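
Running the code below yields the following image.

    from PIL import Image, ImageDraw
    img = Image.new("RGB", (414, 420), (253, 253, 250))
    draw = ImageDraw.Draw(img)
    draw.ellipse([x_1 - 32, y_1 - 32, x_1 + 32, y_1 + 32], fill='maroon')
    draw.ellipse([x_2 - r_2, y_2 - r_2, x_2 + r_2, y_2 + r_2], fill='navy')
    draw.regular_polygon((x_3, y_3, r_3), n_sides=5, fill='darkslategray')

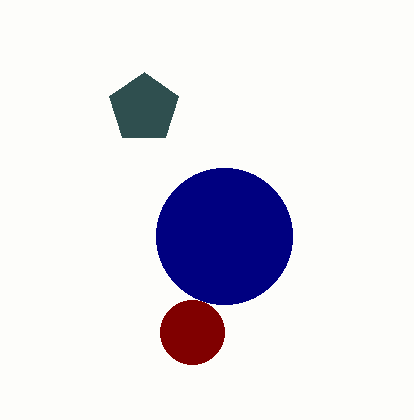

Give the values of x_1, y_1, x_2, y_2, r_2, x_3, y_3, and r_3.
x_1 = 192
y_1 = 332
x_2 = 224
y_2 = 236
r_2 = 68
x_3 = 144
y_3 = 108
r_3 = 36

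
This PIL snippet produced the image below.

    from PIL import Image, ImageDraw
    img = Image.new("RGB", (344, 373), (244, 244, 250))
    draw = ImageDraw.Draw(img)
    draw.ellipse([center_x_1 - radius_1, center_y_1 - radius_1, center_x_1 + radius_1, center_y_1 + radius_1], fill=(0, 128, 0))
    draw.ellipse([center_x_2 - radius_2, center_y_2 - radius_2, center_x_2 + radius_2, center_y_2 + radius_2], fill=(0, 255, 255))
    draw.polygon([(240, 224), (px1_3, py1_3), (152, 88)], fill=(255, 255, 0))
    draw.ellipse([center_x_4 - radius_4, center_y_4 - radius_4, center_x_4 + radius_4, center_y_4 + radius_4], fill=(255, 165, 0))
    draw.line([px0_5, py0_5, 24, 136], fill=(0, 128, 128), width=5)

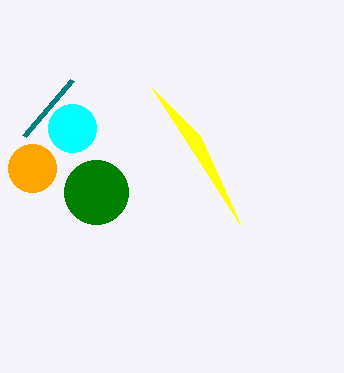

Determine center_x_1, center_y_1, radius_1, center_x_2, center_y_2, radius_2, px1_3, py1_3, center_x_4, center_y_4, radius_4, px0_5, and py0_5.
center_x_1 = 96, center_y_1 = 192, radius_1 = 32, center_x_2 = 72, center_y_2 = 128, radius_2 = 24, px1_3 = 200, py1_3 = 136, center_x_4 = 32, center_y_4 = 168, radius_4 = 24, px0_5 = 72, py0_5 = 80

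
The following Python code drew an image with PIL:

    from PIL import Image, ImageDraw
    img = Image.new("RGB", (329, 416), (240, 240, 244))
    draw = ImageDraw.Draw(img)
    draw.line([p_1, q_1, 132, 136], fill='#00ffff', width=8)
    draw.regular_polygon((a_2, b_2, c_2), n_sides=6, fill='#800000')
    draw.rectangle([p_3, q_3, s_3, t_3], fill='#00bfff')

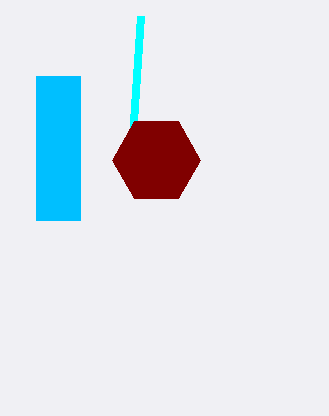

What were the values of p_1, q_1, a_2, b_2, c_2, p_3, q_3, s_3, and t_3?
p_1 = 140; q_1 = 16; a_2 = 156; b_2 = 160; c_2 = 44; p_3 = 36; q_3 = 76; s_3 = 80; t_3 = 220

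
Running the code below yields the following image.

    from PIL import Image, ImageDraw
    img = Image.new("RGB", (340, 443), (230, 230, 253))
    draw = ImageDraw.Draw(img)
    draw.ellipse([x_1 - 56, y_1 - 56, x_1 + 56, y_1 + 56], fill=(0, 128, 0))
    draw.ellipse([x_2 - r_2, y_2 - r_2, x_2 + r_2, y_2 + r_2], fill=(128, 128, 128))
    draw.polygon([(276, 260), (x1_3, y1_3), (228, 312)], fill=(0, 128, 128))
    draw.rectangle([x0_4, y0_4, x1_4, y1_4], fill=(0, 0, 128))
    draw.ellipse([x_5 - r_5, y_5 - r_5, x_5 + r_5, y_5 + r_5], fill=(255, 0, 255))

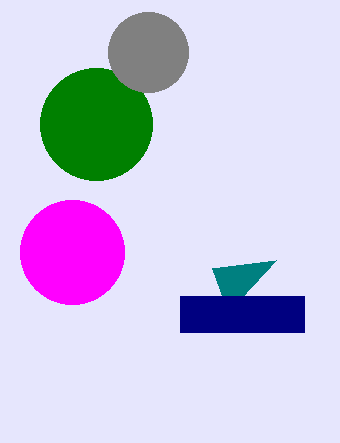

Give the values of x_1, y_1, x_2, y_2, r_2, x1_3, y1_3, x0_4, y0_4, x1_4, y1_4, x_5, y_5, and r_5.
x_1 = 96, y_1 = 124, x_2 = 148, y_2 = 52, r_2 = 40, x1_3 = 212, y1_3 = 268, x0_4 = 180, y0_4 = 296, x1_4 = 304, y1_4 = 332, x_5 = 72, y_5 = 252, r_5 = 52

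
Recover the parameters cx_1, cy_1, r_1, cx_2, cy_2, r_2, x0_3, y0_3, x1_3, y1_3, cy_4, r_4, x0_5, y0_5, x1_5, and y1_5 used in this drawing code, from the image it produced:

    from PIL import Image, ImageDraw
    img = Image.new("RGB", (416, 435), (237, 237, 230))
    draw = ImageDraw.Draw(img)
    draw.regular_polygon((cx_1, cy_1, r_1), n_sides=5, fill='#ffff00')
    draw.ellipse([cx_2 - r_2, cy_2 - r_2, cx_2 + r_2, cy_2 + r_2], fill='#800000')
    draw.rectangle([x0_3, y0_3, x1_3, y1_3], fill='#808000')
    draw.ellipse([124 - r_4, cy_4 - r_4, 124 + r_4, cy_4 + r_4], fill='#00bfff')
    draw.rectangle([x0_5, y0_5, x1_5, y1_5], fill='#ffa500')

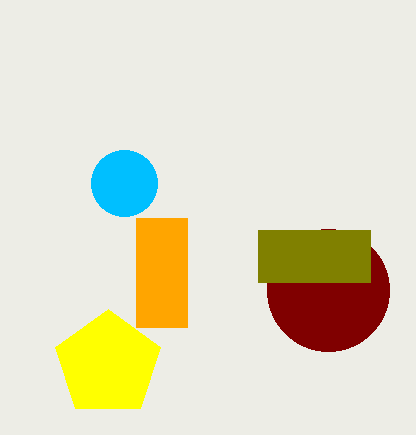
cx_1 = 108; cy_1 = 364; r_1 = 55; cx_2 = 328; cy_2 = 290; r_2 = 61; x0_3 = 258; y0_3 = 230; x1_3 = 370; y1_3 = 282; cy_4 = 183; r_4 = 33; x0_5 = 136; y0_5 = 218; x1_5 = 187; y1_5 = 327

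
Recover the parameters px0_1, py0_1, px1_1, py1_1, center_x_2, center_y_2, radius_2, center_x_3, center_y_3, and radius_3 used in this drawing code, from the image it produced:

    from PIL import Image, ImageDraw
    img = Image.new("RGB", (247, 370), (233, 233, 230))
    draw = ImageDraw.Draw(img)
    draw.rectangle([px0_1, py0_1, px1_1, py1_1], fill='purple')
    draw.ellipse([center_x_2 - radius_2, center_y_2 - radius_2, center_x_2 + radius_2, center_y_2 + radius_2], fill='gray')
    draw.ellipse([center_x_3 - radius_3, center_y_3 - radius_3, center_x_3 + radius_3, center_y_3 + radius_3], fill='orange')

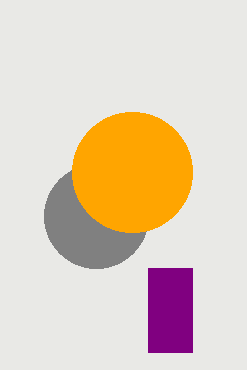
px0_1 = 148
py0_1 = 268
px1_1 = 192
py1_1 = 352
center_x_2 = 96
center_y_2 = 216
radius_2 = 52
center_x_3 = 132
center_y_3 = 172
radius_3 = 60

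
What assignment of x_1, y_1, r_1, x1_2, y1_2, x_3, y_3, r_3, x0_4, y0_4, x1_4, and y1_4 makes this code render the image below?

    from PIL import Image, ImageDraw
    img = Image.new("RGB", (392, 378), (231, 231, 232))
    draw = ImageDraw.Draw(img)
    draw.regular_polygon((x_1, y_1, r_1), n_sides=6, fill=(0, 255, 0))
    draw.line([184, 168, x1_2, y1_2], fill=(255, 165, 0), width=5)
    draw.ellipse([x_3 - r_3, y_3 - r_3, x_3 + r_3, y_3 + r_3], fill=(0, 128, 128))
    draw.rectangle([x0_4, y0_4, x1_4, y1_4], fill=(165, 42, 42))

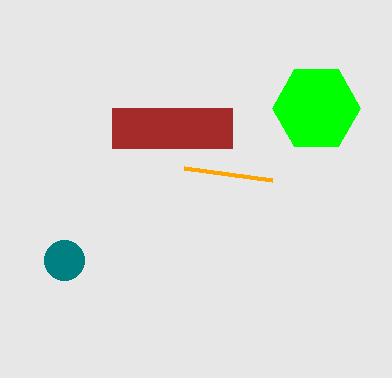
x_1 = 316, y_1 = 108, r_1 = 44, x1_2 = 272, y1_2 = 180, x_3 = 64, y_3 = 260, r_3 = 20, x0_4 = 112, y0_4 = 108, x1_4 = 232, y1_4 = 148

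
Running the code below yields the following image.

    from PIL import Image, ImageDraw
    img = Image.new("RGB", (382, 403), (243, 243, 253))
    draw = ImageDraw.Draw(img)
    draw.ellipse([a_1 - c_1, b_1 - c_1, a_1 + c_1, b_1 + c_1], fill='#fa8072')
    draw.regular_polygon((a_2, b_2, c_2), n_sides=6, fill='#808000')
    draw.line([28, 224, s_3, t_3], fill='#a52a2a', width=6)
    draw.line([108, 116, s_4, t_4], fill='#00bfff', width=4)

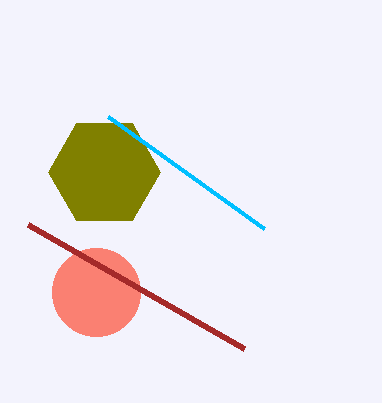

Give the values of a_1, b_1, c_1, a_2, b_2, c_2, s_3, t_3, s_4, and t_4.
a_1 = 96; b_1 = 292; c_1 = 44; a_2 = 104; b_2 = 172; c_2 = 56; s_3 = 244; t_3 = 348; s_4 = 264; t_4 = 228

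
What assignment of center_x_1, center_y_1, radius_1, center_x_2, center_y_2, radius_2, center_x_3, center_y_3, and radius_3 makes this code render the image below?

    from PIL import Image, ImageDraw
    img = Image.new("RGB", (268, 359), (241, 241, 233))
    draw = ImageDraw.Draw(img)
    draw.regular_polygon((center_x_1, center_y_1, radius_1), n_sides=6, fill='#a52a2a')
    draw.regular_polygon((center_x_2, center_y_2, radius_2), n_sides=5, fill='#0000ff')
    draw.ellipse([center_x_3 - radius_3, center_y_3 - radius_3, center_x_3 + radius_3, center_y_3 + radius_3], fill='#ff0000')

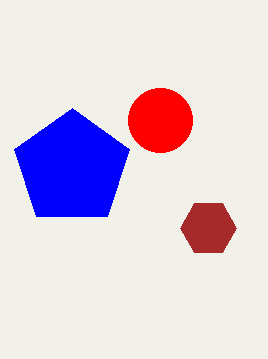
center_x_1 = 208; center_y_1 = 228; radius_1 = 28; center_x_2 = 72; center_y_2 = 168; radius_2 = 60; center_x_3 = 160; center_y_3 = 120; radius_3 = 32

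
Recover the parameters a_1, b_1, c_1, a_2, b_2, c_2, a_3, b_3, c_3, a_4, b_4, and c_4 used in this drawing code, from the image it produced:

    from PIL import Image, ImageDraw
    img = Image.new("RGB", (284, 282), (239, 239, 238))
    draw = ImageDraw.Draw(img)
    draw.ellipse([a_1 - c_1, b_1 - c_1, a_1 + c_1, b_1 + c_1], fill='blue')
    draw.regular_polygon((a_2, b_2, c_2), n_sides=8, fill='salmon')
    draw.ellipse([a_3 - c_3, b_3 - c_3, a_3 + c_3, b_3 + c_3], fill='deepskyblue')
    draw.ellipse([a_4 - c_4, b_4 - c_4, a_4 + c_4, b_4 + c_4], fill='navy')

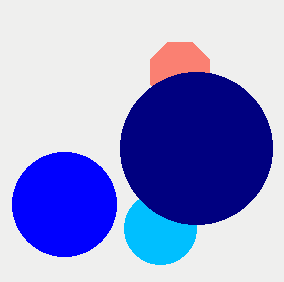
a_1 = 64
b_1 = 204
c_1 = 52
a_2 = 180
b_2 = 72
c_2 = 32
a_3 = 160
b_3 = 228
c_3 = 36
a_4 = 196
b_4 = 148
c_4 = 76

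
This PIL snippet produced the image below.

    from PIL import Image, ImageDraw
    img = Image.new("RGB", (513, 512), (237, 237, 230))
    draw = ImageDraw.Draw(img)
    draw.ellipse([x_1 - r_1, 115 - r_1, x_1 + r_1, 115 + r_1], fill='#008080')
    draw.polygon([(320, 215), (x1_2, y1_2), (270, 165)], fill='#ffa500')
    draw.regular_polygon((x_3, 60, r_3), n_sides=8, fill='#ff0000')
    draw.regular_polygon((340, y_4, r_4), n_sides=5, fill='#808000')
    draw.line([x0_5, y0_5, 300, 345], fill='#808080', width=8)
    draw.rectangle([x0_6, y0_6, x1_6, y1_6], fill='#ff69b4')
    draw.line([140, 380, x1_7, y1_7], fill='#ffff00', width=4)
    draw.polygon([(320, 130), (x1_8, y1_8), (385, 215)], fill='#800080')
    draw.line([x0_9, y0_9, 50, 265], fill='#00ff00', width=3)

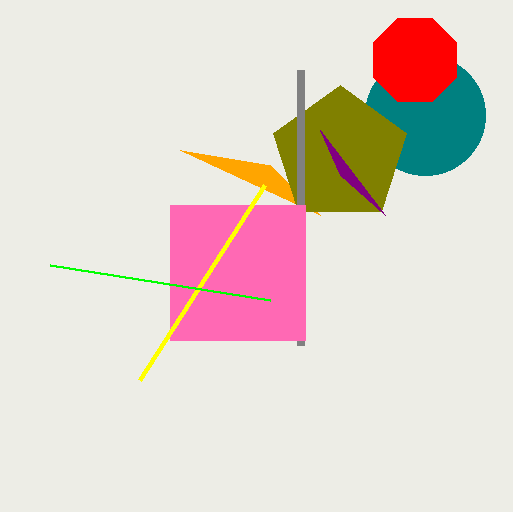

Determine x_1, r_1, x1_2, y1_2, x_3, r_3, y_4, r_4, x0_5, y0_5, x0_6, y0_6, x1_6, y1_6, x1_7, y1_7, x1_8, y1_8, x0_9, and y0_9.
x_1 = 425; r_1 = 60; x1_2 = 180; y1_2 = 150; x_3 = 415; r_3 = 45; y_4 = 155; r_4 = 70; x0_5 = 300; y0_5 = 70; x0_6 = 170; y0_6 = 205; x1_6 = 305; y1_6 = 340; x1_7 = 265; y1_7 = 185; x1_8 = 340; y1_8 = 175; x0_9 = 270; y0_9 = 300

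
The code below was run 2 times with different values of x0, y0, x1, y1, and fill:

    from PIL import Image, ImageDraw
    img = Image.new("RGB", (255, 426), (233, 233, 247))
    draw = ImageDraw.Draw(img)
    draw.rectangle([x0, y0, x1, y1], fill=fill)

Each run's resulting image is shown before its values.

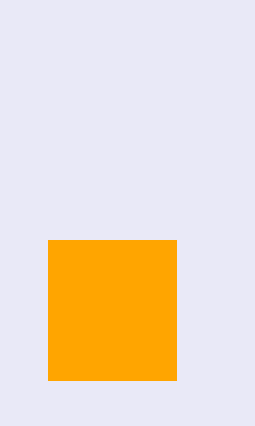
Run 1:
x0 = 48; y0 = 240; x1 = 176; y1 = 380; fill = 'orange'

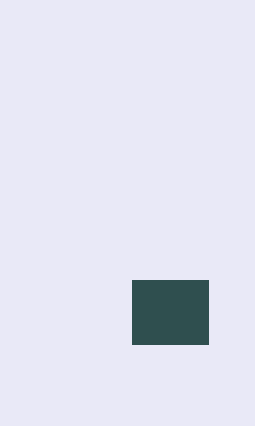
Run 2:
x0 = 132
y0 = 280
x1 = 208
y1 = 344
fill = 'darkslategray'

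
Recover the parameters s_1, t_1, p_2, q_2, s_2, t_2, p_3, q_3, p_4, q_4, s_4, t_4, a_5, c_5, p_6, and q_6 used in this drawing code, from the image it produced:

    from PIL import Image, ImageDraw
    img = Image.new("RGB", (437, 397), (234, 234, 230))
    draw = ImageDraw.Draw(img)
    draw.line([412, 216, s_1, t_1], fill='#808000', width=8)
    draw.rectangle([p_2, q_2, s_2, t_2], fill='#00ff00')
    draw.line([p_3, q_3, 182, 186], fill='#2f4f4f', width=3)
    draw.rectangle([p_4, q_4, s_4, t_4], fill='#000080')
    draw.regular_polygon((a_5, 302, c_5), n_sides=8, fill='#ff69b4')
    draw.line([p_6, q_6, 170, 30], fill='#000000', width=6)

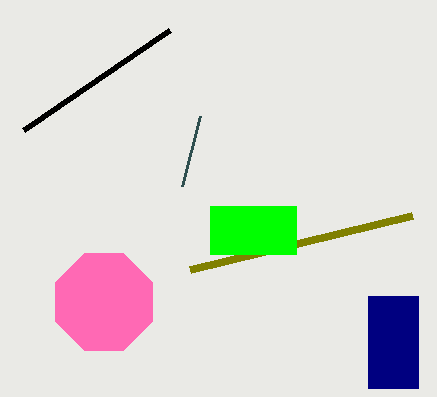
s_1 = 190
t_1 = 270
p_2 = 210
q_2 = 206
s_2 = 296
t_2 = 254
p_3 = 200
q_3 = 116
p_4 = 368
q_4 = 296
s_4 = 418
t_4 = 388
a_5 = 104
c_5 = 52
p_6 = 24
q_6 = 130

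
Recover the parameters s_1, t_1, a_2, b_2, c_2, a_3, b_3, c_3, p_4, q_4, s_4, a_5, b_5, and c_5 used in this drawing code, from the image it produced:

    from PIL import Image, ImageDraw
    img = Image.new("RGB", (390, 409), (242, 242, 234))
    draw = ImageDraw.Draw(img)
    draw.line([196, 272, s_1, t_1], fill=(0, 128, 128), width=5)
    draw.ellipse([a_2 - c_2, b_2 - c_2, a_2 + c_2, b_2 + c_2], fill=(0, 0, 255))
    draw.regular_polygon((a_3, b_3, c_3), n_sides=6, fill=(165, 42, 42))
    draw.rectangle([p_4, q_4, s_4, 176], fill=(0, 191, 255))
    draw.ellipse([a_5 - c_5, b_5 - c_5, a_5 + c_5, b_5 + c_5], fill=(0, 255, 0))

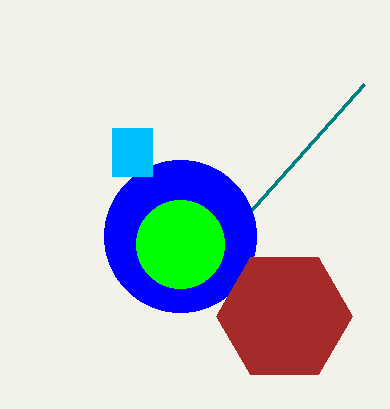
s_1 = 364, t_1 = 84, a_2 = 180, b_2 = 236, c_2 = 76, a_3 = 284, b_3 = 316, c_3 = 68, p_4 = 112, q_4 = 128, s_4 = 152, a_5 = 180, b_5 = 244, c_5 = 44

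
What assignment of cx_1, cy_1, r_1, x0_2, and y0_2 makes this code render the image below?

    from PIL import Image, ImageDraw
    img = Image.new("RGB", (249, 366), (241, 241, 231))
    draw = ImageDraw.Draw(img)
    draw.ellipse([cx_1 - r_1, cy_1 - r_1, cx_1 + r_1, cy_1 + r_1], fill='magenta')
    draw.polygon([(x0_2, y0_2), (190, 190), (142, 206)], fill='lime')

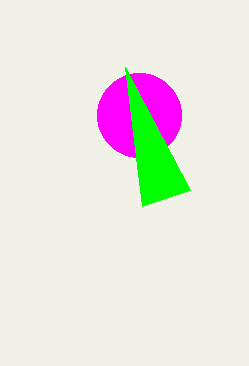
cx_1 = 139; cy_1 = 115; r_1 = 42; x0_2 = 125; y0_2 = 67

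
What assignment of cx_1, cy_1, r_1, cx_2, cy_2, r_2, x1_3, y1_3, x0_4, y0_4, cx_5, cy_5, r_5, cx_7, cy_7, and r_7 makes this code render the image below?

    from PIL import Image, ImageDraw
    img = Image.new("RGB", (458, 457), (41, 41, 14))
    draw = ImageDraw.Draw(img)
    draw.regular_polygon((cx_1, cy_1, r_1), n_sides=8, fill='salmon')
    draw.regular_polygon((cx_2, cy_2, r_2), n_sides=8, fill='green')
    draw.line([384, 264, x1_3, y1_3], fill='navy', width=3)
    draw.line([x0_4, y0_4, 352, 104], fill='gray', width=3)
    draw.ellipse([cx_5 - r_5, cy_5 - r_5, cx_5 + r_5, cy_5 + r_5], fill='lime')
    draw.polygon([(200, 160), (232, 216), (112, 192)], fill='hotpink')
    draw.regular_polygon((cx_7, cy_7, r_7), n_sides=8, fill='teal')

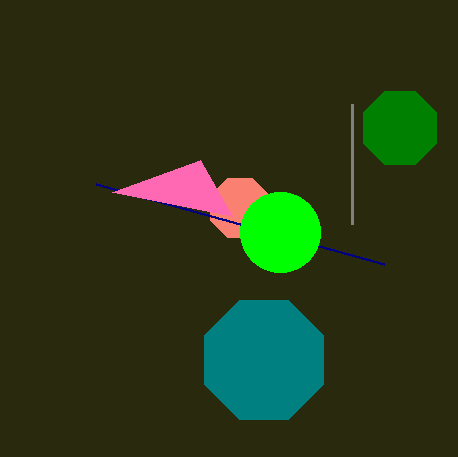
cx_1 = 240; cy_1 = 208; r_1 = 32; cx_2 = 400; cy_2 = 128; r_2 = 40; x1_3 = 96; y1_3 = 184; x0_4 = 352; y0_4 = 224; cx_5 = 280; cy_5 = 232; r_5 = 40; cx_7 = 264; cy_7 = 360; r_7 = 64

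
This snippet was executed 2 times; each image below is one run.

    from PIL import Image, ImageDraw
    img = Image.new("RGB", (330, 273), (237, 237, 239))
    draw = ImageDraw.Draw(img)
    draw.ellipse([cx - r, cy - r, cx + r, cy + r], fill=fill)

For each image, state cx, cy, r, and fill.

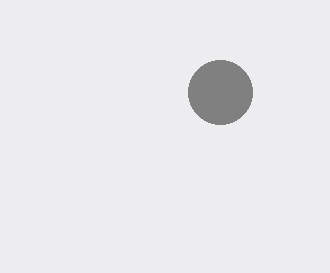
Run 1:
cx = 220; cy = 92; r = 32; fill = 'gray'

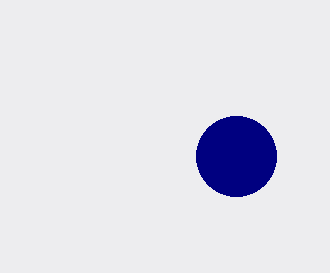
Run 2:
cx = 236
cy = 156
r = 40
fill = 'navy'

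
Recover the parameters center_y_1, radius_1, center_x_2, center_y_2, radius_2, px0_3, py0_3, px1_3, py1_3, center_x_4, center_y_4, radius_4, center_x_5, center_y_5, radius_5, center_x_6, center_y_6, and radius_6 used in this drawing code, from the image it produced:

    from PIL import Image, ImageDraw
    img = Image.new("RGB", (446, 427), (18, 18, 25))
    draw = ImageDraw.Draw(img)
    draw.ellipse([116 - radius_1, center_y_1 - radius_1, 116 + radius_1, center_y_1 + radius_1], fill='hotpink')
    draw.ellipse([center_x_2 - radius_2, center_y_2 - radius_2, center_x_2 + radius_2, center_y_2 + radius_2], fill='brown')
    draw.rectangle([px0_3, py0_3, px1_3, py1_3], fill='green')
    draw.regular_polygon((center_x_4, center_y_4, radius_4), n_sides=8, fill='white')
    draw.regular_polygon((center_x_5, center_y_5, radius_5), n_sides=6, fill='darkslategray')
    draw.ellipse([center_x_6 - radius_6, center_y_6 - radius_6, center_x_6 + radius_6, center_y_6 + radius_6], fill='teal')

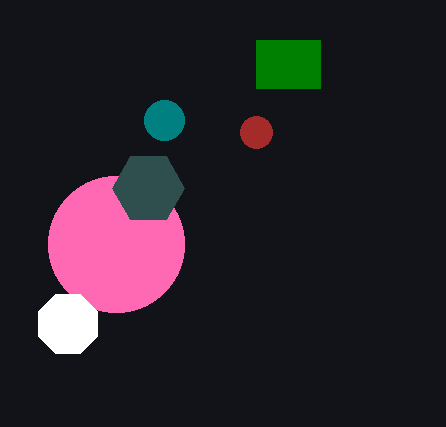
center_y_1 = 244, radius_1 = 68, center_x_2 = 256, center_y_2 = 132, radius_2 = 16, px0_3 = 256, py0_3 = 40, px1_3 = 320, py1_3 = 88, center_x_4 = 68, center_y_4 = 324, radius_4 = 32, center_x_5 = 148, center_y_5 = 188, radius_5 = 36, center_x_6 = 164, center_y_6 = 120, radius_6 = 20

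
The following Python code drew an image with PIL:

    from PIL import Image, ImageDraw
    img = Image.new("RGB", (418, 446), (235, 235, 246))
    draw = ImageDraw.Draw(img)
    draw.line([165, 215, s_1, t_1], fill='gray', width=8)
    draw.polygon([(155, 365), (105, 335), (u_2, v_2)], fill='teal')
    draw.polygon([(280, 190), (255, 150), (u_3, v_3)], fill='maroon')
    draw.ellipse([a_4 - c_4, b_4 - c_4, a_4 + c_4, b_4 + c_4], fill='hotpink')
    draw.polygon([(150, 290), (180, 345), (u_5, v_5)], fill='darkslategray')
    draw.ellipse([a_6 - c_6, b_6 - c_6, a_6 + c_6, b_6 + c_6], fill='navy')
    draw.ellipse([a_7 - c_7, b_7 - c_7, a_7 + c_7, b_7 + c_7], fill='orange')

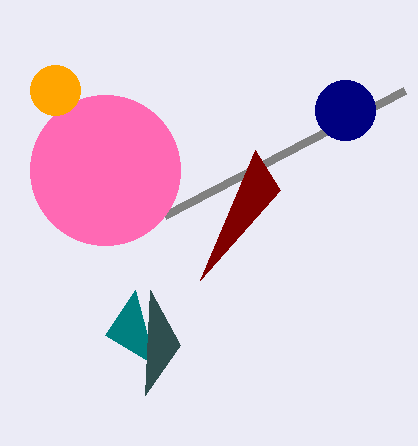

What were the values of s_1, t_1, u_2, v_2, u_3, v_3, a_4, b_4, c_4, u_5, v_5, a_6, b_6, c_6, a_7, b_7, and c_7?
s_1 = 405
t_1 = 90
u_2 = 135
v_2 = 290
u_3 = 200
v_3 = 280
a_4 = 105
b_4 = 170
c_4 = 75
u_5 = 145
v_5 = 395
a_6 = 345
b_6 = 110
c_6 = 30
a_7 = 55
b_7 = 90
c_7 = 25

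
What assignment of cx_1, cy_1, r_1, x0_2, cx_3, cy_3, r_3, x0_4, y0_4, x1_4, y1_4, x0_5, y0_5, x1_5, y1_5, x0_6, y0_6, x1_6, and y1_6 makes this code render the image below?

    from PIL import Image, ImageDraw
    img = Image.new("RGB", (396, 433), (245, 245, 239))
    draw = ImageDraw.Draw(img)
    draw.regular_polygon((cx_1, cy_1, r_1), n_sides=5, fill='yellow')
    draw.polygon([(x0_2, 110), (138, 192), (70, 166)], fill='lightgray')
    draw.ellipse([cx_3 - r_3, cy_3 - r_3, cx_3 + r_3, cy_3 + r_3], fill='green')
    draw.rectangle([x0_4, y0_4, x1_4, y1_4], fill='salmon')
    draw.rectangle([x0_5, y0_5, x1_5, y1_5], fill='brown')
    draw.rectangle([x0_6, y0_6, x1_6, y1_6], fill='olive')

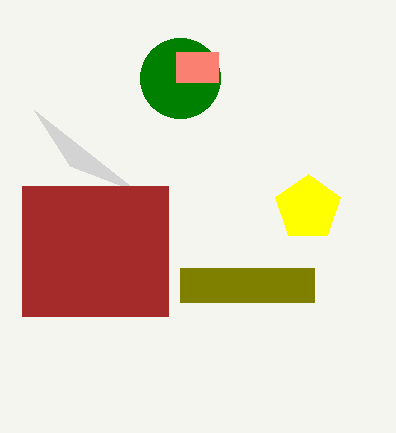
cx_1 = 308; cy_1 = 208; r_1 = 34; x0_2 = 34; cx_3 = 180; cy_3 = 78; r_3 = 40; x0_4 = 176; y0_4 = 52; x1_4 = 218; y1_4 = 82; x0_5 = 22; y0_5 = 186; x1_5 = 168; y1_5 = 316; x0_6 = 180; y0_6 = 268; x1_6 = 314; y1_6 = 302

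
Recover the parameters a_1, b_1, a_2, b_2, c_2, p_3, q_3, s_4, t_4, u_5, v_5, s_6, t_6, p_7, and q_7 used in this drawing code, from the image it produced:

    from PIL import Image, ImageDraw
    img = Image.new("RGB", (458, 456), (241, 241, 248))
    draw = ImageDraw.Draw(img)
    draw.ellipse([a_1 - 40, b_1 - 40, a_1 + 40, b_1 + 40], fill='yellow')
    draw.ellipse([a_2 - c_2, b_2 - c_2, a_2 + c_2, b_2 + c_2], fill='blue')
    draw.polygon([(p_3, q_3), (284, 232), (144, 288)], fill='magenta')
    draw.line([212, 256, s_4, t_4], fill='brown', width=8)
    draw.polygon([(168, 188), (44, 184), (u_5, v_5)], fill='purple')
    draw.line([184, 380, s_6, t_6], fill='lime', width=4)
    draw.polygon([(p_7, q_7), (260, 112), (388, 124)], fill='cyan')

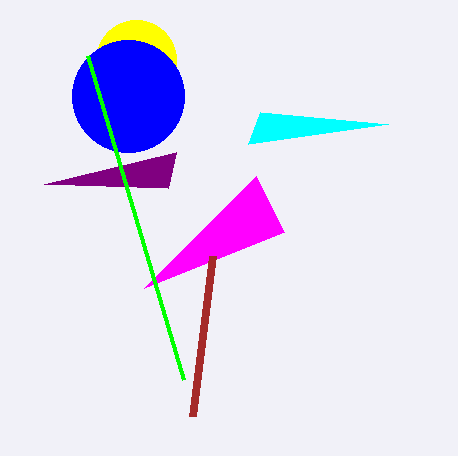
a_1 = 136
b_1 = 60
a_2 = 128
b_2 = 96
c_2 = 56
p_3 = 256
q_3 = 176
s_4 = 192
t_4 = 416
u_5 = 176
v_5 = 152
s_6 = 88
t_6 = 56
p_7 = 248
q_7 = 144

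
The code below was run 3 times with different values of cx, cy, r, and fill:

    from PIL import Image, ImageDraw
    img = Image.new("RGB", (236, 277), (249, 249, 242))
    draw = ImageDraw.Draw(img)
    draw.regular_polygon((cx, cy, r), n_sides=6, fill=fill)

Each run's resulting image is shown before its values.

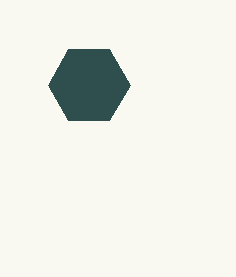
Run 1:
cx = 89; cy = 85; r = 41; fill = 'darkslategray'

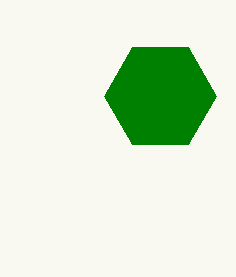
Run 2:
cx = 160
cy = 96
r = 56
fill = 'green'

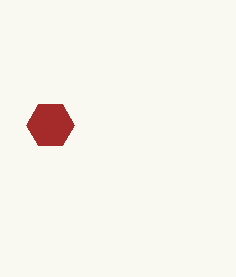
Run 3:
cx = 50
cy = 125
r = 24
fill = 'brown'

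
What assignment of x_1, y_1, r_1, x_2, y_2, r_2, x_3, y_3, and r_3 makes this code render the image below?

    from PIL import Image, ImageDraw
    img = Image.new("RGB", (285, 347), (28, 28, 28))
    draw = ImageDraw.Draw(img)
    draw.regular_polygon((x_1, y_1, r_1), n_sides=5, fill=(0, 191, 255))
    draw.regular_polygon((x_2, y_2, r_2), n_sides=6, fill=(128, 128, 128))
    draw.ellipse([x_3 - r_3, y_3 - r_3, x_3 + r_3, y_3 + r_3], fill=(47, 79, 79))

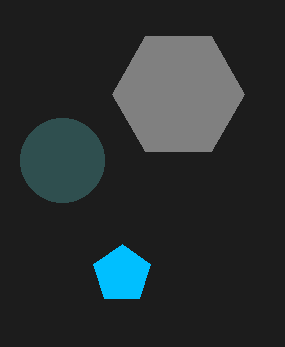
x_1 = 122, y_1 = 274, r_1 = 30, x_2 = 178, y_2 = 94, r_2 = 66, x_3 = 62, y_3 = 160, r_3 = 42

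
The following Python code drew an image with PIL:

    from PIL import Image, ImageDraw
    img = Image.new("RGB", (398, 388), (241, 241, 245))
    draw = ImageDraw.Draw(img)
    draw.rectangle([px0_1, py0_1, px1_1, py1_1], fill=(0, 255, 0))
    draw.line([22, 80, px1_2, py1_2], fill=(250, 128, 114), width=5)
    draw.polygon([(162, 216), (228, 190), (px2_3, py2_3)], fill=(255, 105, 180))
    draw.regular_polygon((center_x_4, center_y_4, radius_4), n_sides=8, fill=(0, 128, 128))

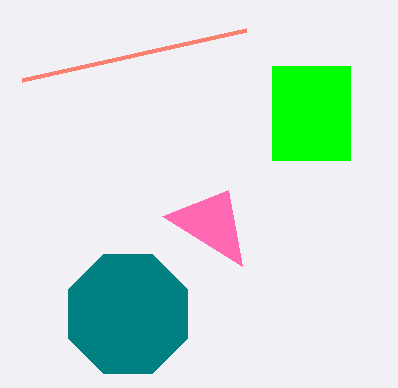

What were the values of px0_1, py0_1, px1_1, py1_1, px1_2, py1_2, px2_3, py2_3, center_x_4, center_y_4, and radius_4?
px0_1 = 272, py0_1 = 66, px1_1 = 350, py1_1 = 160, px1_2 = 246, py1_2 = 30, px2_3 = 242, py2_3 = 266, center_x_4 = 128, center_y_4 = 314, radius_4 = 64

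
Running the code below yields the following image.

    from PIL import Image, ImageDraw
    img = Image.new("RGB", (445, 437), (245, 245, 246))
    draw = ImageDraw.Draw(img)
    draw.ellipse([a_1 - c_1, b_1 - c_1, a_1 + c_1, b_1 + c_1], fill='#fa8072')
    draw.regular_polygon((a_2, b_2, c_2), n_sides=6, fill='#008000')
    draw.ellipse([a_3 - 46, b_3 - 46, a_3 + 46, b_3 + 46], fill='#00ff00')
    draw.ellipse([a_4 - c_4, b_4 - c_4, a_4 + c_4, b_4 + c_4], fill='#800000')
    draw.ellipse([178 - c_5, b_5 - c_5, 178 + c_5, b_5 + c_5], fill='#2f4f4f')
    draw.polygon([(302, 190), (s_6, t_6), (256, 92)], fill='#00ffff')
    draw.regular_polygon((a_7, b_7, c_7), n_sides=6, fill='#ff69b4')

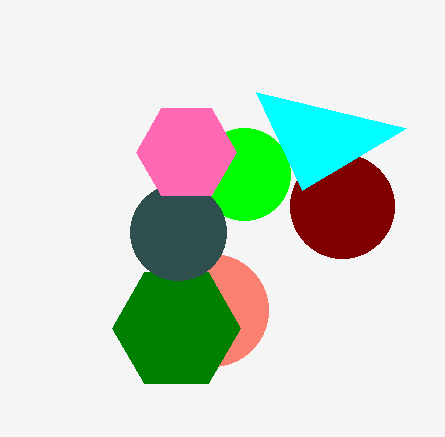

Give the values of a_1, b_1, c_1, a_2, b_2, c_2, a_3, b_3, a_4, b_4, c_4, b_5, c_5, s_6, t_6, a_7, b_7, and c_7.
a_1 = 212, b_1 = 310, c_1 = 56, a_2 = 176, b_2 = 328, c_2 = 64, a_3 = 244, b_3 = 174, a_4 = 342, b_4 = 206, c_4 = 52, b_5 = 232, c_5 = 48, s_6 = 406, t_6 = 128, a_7 = 186, b_7 = 152, c_7 = 50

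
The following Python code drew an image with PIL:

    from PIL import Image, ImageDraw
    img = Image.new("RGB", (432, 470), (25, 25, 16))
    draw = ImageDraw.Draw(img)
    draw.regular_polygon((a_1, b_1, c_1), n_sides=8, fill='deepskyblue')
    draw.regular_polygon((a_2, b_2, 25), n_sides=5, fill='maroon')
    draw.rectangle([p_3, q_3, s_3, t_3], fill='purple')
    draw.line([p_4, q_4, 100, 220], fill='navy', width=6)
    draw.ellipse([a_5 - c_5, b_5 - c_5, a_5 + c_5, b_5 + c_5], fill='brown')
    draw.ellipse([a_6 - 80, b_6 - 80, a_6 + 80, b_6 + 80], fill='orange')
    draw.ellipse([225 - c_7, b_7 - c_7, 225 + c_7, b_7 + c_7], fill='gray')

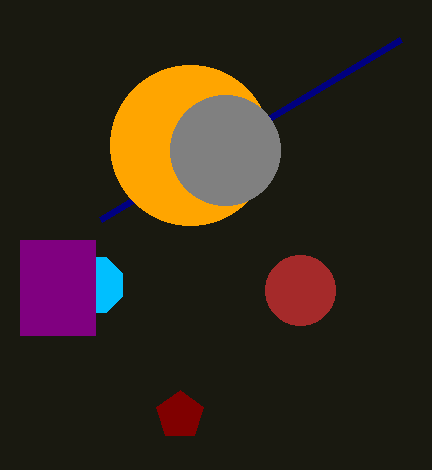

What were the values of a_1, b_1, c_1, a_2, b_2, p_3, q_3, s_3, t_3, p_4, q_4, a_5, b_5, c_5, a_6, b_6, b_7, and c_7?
a_1 = 95, b_1 = 285, c_1 = 30, a_2 = 180, b_2 = 415, p_3 = 20, q_3 = 240, s_3 = 95, t_3 = 335, p_4 = 400, q_4 = 40, a_5 = 300, b_5 = 290, c_5 = 35, a_6 = 190, b_6 = 145, b_7 = 150, c_7 = 55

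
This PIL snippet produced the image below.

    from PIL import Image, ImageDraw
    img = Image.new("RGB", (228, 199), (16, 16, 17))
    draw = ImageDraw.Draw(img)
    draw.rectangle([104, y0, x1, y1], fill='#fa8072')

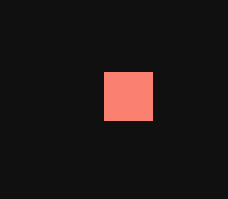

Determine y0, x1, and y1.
y0 = 72
x1 = 152
y1 = 120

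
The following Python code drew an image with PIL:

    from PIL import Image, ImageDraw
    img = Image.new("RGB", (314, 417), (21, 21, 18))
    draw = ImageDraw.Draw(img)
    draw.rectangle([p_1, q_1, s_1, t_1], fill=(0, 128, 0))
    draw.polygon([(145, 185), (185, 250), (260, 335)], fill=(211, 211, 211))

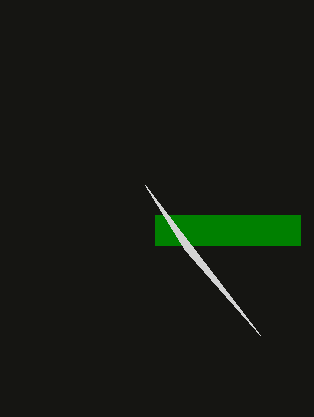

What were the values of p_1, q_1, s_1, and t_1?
p_1 = 155, q_1 = 215, s_1 = 300, t_1 = 245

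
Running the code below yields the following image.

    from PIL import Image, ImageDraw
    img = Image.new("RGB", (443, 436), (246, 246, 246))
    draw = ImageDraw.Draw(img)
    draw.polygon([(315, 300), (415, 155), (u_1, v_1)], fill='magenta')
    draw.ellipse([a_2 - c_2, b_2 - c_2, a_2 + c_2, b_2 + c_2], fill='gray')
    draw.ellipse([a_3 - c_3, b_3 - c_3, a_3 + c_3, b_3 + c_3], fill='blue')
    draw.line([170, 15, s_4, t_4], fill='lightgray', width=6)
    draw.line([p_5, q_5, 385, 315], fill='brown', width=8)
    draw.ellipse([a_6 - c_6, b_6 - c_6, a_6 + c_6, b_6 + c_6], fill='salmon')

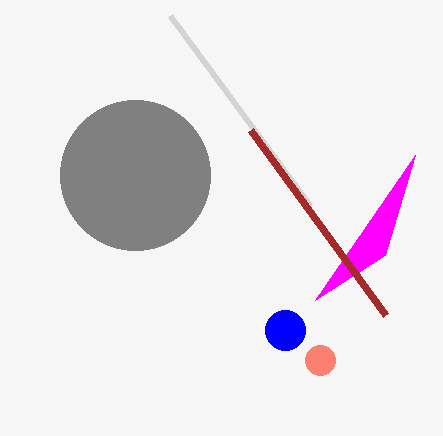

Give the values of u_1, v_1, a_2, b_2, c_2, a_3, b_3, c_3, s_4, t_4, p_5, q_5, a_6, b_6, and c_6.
u_1 = 385, v_1 = 255, a_2 = 135, b_2 = 175, c_2 = 75, a_3 = 285, b_3 = 330, c_3 = 20, s_4 = 310, t_4 = 205, p_5 = 250, q_5 = 130, a_6 = 320, b_6 = 360, c_6 = 15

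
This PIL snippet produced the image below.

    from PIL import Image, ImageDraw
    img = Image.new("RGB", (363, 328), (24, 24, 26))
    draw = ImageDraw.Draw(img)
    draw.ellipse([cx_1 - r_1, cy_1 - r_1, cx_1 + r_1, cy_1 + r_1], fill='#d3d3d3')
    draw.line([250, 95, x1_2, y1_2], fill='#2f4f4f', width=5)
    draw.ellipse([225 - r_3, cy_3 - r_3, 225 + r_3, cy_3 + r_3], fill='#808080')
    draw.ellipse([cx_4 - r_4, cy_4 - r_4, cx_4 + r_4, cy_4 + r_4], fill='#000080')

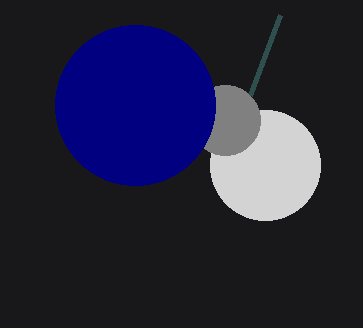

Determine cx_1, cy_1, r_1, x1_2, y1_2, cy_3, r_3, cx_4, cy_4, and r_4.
cx_1 = 265, cy_1 = 165, r_1 = 55, x1_2 = 280, y1_2 = 15, cy_3 = 120, r_3 = 35, cx_4 = 135, cy_4 = 105, r_4 = 80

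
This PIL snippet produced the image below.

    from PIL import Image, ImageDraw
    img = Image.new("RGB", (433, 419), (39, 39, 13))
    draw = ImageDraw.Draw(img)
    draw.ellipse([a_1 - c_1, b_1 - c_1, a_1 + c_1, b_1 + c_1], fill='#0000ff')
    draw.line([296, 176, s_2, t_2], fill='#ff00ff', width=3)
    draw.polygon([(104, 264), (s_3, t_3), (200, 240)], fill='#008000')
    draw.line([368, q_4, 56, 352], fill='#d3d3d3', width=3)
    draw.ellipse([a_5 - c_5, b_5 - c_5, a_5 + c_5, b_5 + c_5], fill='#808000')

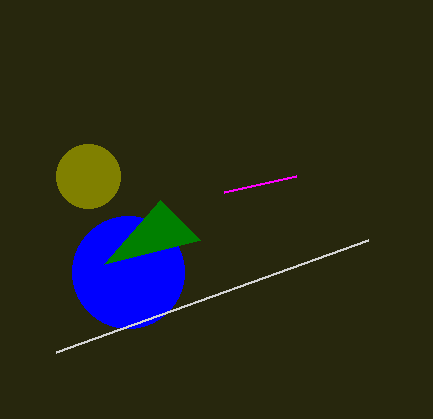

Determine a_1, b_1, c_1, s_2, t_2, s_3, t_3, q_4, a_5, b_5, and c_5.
a_1 = 128
b_1 = 272
c_1 = 56
s_2 = 224
t_2 = 192
s_3 = 160
t_3 = 200
q_4 = 240
a_5 = 88
b_5 = 176
c_5 = 32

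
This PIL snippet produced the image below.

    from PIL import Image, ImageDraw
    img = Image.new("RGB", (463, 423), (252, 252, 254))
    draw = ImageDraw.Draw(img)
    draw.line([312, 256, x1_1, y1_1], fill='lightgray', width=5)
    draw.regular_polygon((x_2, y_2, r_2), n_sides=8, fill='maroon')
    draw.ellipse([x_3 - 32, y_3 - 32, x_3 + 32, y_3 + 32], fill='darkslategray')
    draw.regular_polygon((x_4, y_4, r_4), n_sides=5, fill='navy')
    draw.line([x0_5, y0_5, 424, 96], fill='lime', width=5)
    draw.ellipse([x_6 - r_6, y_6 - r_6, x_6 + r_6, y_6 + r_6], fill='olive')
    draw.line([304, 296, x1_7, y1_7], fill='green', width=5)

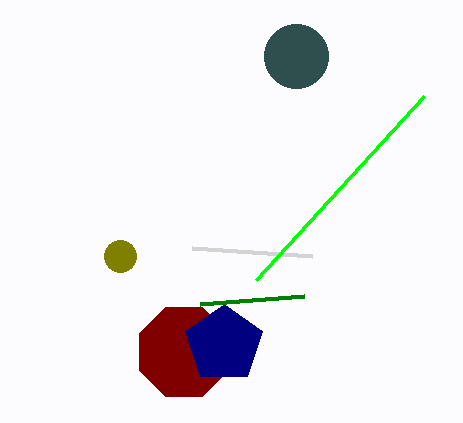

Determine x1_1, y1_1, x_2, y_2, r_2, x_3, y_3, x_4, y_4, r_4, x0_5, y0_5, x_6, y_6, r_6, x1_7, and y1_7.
x1_1 = 192, y1_1 = 248, x_2 = 184, y_2 = 352, r_2 = 48, x_3 = 296, y_3 = 56, x_4 = 224, y_4 = 344, r_4 = 40, x0_5 = 256, y0_5 = 280, x_6 = 120, y_6 = 256, r_6 = 16, x1_7 = 200, y1_7 = 304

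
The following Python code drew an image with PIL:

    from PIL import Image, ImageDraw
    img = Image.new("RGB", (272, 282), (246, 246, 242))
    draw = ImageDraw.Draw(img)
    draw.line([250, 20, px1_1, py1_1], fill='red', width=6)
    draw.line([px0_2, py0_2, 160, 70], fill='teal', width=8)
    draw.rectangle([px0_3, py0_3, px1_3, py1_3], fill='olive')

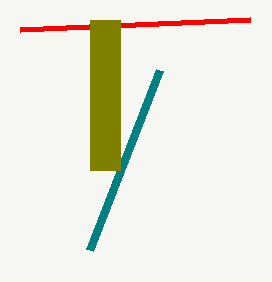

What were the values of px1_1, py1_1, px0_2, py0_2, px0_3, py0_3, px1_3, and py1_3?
px1_1 = 20; py1_1 = 30; px0_2 = 90; py0_2 = 250; px0_3 = 90; py0_3 = 20; px1_3 = 120; py1_3 = 170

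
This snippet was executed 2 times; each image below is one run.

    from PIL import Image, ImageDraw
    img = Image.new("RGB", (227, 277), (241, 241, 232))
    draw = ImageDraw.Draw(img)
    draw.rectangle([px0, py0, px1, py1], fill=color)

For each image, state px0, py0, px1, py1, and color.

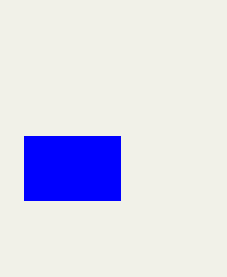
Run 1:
px0 = 24
py0 = 136
px1 = 120
py1 = 200
color = 'blue'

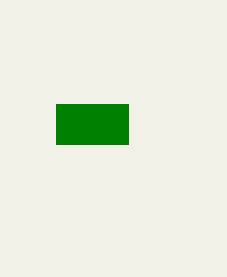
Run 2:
px0 = 56
py0 = 104
px1 = 128
py1 = 144
color = 'green'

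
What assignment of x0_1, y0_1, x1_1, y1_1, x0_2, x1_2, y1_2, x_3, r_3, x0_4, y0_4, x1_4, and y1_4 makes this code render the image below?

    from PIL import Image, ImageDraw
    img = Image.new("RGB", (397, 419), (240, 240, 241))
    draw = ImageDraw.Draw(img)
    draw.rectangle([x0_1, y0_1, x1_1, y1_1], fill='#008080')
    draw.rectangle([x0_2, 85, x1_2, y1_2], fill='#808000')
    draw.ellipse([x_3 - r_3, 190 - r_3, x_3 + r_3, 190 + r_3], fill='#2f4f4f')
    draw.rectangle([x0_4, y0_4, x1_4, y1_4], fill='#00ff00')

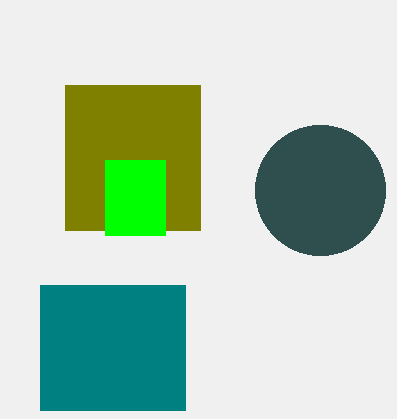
x0_1 = 40; y0_1 = 285; x1_1 = 185; y1_1 = 410; x0_2 = 65; x1_2 = 200; y1_2 = 230; x_3 = 320; r_3 = 65; x0_4 = 105; y0_4 = 160; x1_4 = 165; y1_4 = 235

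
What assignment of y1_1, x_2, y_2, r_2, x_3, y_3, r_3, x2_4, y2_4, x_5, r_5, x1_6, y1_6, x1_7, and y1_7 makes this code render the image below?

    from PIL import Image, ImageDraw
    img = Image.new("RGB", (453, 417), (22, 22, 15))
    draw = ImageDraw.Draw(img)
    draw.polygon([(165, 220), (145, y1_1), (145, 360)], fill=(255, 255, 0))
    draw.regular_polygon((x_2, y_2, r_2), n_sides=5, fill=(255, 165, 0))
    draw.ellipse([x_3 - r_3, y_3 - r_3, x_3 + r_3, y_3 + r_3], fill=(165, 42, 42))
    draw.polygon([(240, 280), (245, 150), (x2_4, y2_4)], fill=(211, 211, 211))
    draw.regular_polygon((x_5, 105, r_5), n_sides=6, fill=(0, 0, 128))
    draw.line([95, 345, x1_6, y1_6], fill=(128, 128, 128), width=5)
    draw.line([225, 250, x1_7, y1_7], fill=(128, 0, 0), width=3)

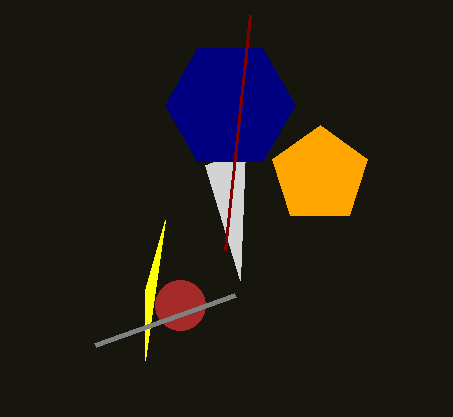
y1_1 = 290, x_2 = 320, y_2 = 175, r_2 = 50, x_3 = 180, y_3 = 305, r_3 = 25, x2_4 = 205, y2_4 = 165, x_5 = 230, r_5 = 65, x1_6 = 235, y1_6 = 295, x1_7 = 250, y1_7 = 15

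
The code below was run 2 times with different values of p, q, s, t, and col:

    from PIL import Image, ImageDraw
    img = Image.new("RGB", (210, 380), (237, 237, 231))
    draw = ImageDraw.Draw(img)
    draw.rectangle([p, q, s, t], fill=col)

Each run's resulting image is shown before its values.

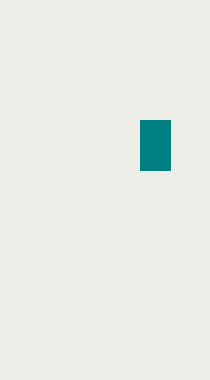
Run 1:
p = 140
q = 120
s = 170
t = 170
col = 'teal'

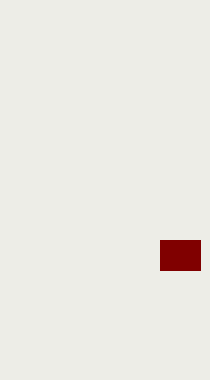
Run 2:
p = 160; q = 240; s = 200; t = 270; col = 'maroon'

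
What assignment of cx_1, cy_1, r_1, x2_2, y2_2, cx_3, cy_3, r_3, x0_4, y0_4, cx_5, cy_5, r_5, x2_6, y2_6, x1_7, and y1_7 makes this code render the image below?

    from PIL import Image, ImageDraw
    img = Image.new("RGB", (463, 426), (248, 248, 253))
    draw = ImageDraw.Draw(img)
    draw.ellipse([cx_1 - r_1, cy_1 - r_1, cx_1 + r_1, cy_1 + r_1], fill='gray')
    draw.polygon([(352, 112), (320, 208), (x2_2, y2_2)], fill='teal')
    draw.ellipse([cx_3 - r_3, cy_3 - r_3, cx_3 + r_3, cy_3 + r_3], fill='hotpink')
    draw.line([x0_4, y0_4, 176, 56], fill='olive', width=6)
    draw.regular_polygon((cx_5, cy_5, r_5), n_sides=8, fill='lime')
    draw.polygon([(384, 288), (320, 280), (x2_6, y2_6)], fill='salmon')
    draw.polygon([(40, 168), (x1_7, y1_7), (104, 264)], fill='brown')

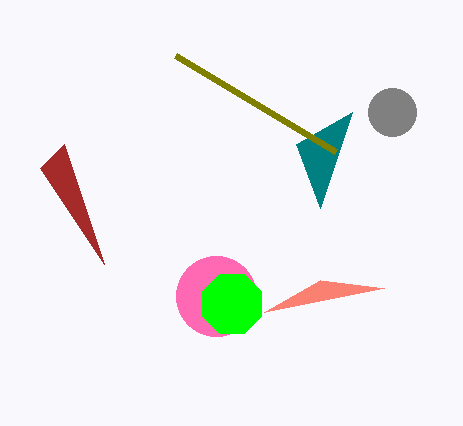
cx_1 = 392, cy_1 = 112, r_1 = 24, x2_2 = 296, y2_2 = 144, cx_3 = 216, cy_3 = 296, r_3 = 40, x0_4 = 336, y0_4 = 152, cx_5 = 232, cy_5 = 304, r_5 = 32, x2_6 = 264, y2_6 = 312, x1_7 = 64, y1_7 = 144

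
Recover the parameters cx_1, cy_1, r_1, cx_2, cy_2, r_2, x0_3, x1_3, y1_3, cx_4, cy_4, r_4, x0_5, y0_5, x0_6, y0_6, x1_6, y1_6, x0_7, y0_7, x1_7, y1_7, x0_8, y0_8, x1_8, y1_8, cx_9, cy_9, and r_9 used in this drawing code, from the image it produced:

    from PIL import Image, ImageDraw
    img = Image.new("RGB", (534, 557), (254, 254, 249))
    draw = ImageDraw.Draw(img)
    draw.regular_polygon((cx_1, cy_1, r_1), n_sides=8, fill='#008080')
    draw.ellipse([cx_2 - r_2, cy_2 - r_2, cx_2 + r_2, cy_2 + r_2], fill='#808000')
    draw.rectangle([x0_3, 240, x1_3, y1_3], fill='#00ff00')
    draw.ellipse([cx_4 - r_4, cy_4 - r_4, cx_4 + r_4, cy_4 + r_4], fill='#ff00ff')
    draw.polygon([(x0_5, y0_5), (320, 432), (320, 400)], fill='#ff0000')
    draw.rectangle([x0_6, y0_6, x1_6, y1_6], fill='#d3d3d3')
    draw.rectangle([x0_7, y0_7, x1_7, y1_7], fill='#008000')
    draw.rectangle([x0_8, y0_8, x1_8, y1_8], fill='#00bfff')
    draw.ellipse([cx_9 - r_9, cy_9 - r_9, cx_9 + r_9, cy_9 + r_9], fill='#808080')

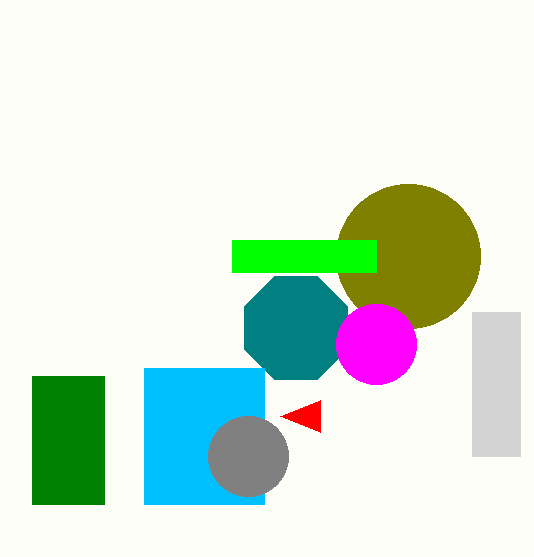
cx_1 = 296; cy_1 = 328; r_1 = 56; cx_2 = 408; cy_2 = 256; r_2 = 72; x0_3 = 232; x1_3 = 376; y1_3 = 272; cx_4 = 376; cy_4 = 344; r_4 = 40; x0_5 = 280; y0_5 = 416; x0_6 = 472; y0_6 = 312; x1_6 = 520; y1_6 = 456; x0_7 = 32; y0_7 = 376; x1_7 = 104; y1_7 = 504; x0_8 = 144; y0_8 = 368; x1_8 = 264; y1_8 = 504; cx_9 = 248; cy_9 = 456; r_9 = 40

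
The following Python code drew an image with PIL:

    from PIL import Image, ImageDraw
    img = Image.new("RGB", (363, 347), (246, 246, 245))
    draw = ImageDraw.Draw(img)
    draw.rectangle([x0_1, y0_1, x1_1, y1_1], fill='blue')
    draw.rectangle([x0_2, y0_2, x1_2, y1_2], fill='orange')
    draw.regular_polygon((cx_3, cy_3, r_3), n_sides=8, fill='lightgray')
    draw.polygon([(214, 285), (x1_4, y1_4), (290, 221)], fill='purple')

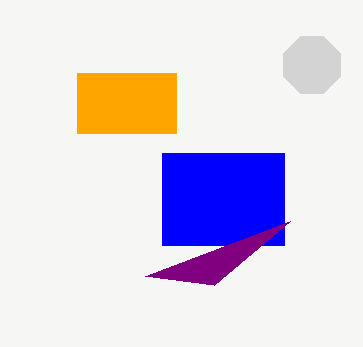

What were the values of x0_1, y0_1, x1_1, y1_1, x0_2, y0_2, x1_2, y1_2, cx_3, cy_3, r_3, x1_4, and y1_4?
x0_1 = 162
y0_1 = 153
x1_1 = 284
y1_1 = 245
x0_2 = 77
y0_2 = 73
x1_2 = 176
y1_2 = 133
cx_3 = 312
cy_3 = 65
r_3 = 31
x1_4 = 145
y1_4 = 276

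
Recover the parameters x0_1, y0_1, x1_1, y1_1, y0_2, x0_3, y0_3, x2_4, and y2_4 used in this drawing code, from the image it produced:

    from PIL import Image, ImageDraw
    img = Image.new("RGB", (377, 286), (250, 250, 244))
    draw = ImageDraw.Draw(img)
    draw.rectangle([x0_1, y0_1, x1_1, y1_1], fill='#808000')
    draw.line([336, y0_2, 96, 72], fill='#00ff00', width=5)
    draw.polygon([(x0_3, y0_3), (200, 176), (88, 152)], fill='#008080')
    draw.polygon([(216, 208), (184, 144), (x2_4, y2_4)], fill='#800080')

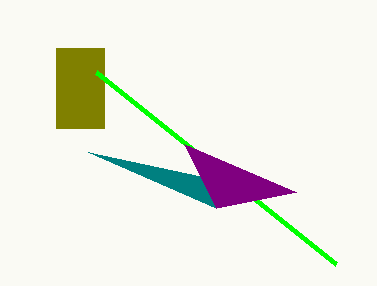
x0_1 = 56, y0_1 = 48, x1_1 = 104, y1_1 = 128, y0_2 = 264, x0_3 = 216, y0_3 = 208, x2_4 = 296, y2_4 = 192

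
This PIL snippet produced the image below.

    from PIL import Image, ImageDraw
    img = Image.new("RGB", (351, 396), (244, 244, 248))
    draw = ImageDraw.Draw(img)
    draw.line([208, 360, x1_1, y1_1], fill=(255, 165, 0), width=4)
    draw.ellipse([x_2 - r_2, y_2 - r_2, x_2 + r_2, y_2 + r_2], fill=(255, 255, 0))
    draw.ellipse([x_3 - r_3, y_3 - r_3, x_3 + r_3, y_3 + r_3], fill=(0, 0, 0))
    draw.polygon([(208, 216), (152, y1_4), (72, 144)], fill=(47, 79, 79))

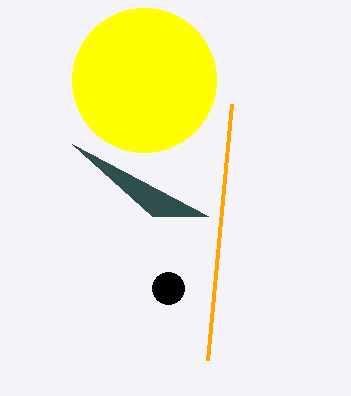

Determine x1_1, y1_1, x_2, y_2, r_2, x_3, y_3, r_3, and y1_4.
x1_1 = 232
y1_1 = 104
x_2 = 144
y_2 = 80
r_2 = 72
x_3 = 168
y_3 = 288
r_3 = 16
y1_4 = 216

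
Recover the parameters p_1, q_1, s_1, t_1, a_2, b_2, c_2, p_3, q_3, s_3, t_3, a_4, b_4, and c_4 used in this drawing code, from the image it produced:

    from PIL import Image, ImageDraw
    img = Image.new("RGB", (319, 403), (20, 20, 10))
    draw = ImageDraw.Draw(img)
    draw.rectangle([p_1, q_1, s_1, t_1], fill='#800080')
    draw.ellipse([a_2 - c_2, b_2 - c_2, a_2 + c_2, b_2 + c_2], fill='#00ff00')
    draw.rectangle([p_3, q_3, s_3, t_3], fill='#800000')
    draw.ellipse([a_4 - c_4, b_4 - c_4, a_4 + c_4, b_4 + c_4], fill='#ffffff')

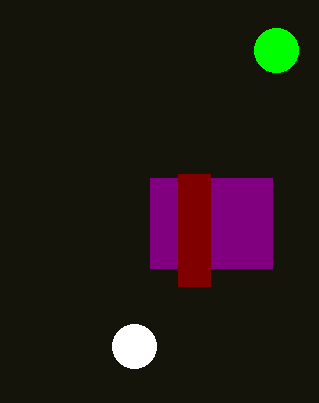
p_1 = 150; q_1 = 178; s_1 = 272; t_1 = 268; a_2 = 276; b_2 = 50; c_2 = 22; p_3 = 178; q_3 = 174; s_3 = 210; t_3 = 286; a_4 = 134; b_4 = 346; c_4 = 22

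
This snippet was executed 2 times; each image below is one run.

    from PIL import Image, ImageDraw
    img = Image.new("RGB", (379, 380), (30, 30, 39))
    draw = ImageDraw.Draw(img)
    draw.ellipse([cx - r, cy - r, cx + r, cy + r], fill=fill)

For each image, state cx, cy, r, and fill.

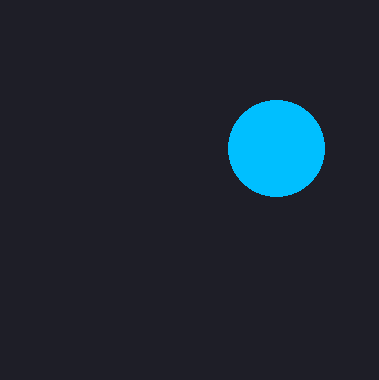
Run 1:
cx = 276; cy = 148; r = 48; fill = 'deepskyblue'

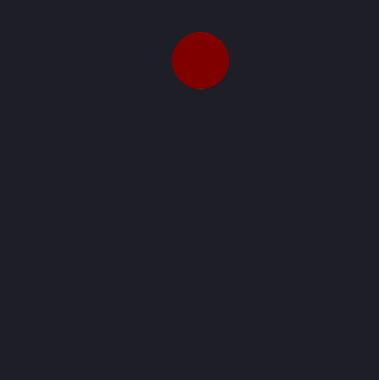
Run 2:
cx = 200
cy = 60
r = 28
fill = 'maroon'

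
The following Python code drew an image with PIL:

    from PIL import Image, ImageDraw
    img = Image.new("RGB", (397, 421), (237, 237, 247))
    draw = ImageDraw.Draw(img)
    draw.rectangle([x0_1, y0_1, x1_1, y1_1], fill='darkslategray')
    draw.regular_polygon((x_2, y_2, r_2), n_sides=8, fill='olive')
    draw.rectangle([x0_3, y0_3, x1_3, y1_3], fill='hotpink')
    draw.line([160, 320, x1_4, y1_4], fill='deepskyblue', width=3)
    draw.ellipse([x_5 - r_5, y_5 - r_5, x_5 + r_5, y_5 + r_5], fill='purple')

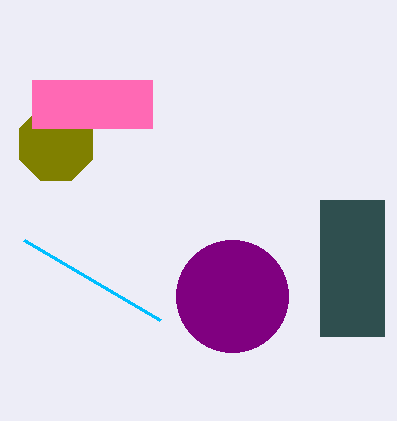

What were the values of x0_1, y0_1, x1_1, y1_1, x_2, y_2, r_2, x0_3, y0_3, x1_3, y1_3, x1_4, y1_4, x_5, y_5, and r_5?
x0_1 = 320; y0_1 = 200; x1_1 = 384; y1_1 = 336; x_2 = 56; y_2 = 144; r_2 = 40; x0_3 = 32; y0_3 = 80; x1_3 = 152; y1_3 = 128; x1_4 = 24; y1_4 = 240; x_5 = 232; y_5 = 296; r_5 = 56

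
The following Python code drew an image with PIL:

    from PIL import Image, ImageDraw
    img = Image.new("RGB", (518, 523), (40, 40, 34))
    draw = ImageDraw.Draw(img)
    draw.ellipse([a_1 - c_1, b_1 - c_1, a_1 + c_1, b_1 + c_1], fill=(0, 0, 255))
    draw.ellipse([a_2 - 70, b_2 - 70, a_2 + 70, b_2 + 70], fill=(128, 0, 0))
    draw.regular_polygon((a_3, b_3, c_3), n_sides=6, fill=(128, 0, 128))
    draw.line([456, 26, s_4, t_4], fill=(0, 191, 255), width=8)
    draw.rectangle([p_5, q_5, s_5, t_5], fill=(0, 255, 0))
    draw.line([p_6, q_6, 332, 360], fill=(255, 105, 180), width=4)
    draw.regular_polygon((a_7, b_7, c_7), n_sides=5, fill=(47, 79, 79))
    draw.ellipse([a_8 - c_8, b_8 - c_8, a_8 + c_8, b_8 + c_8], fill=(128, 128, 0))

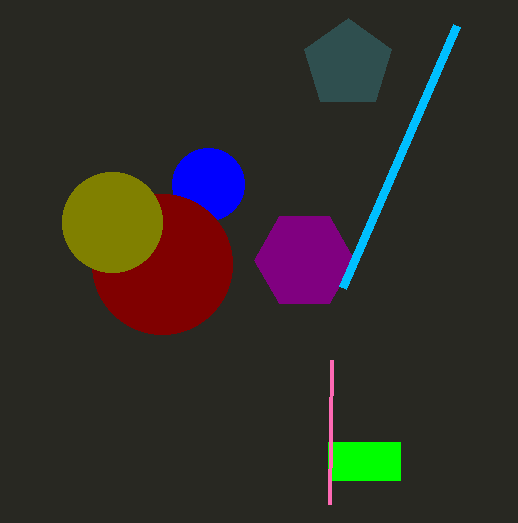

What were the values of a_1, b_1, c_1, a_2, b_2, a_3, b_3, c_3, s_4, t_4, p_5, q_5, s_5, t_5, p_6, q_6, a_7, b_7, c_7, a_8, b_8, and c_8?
a_1 = 208; b_1 = 184; c_1 = 36; a_2 = 162; b_2 = 264; a_3 = 304; b_3 = 260; c_3 = 50; s_4 = 342; t_4 = 288; p_5 = 328; q_5 = 442; s_5 = 400; t_5 = 480; p_6 = 330; q_6 = 504; a_7 = 348; b_7 = 64; c_7 = 46; a_8 = 112; b_8 = 222; c_8 = 50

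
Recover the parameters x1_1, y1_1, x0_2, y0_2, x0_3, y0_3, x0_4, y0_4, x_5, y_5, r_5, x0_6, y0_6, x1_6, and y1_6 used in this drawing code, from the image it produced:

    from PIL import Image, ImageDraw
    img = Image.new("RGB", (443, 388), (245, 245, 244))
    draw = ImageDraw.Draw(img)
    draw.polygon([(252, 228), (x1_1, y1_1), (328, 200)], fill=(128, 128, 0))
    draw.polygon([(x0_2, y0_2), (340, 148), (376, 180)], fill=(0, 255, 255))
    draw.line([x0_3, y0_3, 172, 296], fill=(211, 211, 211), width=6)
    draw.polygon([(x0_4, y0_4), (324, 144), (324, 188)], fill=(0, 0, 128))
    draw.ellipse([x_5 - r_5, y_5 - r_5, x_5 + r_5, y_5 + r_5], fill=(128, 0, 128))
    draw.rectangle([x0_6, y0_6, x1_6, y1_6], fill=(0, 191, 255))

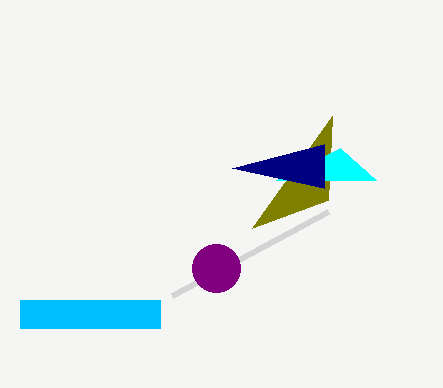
x1_1 = 332; y1_1 = 116; x0_2 = 276; y0_2 = 180; x0_3 = 328; y0_3 = 212; x0_4 = 232; y0_4 = 168; x_5 = 216; y_5 = 268; r_5 = 24; x0_6 = 20; y0_6 = 300; x1_6 = 160; y1_6 = 328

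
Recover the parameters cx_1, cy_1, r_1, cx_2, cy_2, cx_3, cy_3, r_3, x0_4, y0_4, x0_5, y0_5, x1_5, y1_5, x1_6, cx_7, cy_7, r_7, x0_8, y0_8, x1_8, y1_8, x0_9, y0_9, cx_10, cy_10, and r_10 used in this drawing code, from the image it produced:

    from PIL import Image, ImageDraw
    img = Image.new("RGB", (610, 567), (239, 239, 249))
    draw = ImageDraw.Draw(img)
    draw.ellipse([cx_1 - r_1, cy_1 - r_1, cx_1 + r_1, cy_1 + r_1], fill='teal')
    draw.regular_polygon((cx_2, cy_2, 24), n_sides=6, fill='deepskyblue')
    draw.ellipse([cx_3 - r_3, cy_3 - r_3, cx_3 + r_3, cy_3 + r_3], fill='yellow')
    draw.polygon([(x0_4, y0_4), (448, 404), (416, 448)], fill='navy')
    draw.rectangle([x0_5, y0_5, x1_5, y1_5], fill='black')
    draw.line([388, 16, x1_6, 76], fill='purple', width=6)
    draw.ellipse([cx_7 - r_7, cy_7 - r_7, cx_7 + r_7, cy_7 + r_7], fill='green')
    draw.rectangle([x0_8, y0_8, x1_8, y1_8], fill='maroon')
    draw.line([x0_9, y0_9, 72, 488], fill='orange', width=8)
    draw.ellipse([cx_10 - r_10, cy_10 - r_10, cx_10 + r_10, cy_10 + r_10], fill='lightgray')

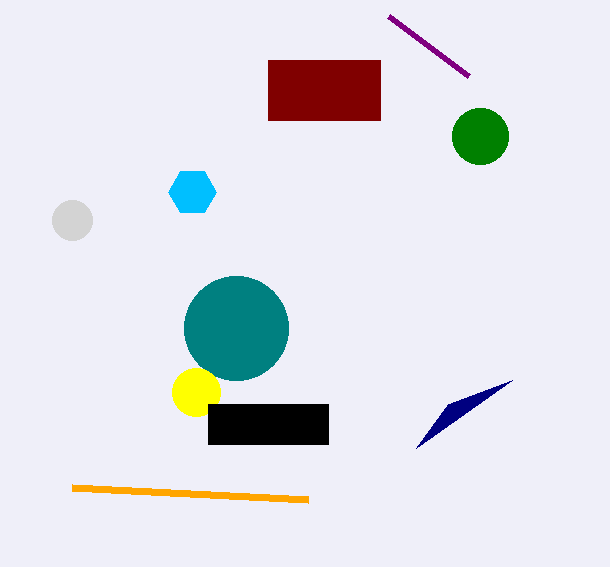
cx_1 = 236, cy_1 = 328, r_1 = 52, cx_2 = 192, cy_2 = 192, cx_3 = 196, cy_3 = 392, r_3 = 24, x0_4 = 512, y0_4 = 380, x0_5 = 208, y0_5 = 404, x1_5 = 328, y1_5 = 444, x1_6 = 468, cx_7 = 480, cy_7 = 136, r_7 = 28, x0_8 = 268, y0_8 = 60, x1_8 = 380, y1_8 = 120, x0_9 = 308, y0_9 = 500, cx_10 = 72, cy_10 = 220, r_10 = 20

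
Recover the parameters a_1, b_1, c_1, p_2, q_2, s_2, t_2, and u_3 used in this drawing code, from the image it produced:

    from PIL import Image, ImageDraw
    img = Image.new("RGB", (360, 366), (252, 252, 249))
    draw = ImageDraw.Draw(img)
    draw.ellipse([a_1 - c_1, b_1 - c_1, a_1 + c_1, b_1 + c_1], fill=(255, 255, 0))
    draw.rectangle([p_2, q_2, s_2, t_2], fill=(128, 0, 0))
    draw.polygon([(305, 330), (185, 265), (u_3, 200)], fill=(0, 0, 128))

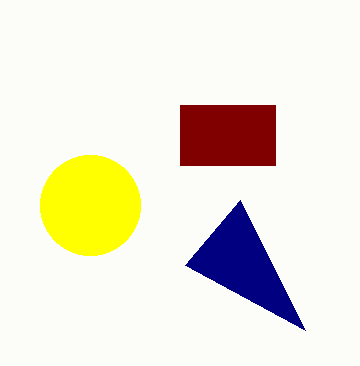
a_1 = 90, b_1 = 205, c_1 = 50, p_2 = 180, q_2 = 105, s_2 = 275, t_2 = 165, u_3 = 240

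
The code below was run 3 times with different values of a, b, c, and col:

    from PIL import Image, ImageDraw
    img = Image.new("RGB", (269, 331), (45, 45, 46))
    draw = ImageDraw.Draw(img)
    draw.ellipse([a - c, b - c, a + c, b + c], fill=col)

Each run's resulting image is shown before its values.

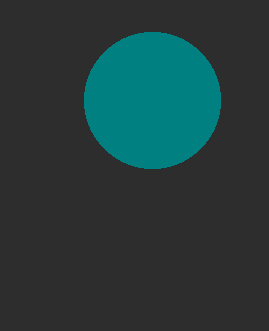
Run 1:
a = 152, b = 100, c = 68, col = 'teal'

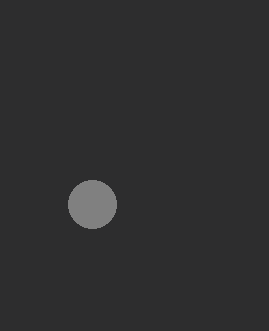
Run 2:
a = 92; b = 204; c = 24; col = 'gray'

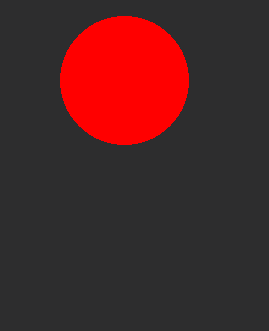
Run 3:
a = 124, b = 80, c = 64, col = 'red'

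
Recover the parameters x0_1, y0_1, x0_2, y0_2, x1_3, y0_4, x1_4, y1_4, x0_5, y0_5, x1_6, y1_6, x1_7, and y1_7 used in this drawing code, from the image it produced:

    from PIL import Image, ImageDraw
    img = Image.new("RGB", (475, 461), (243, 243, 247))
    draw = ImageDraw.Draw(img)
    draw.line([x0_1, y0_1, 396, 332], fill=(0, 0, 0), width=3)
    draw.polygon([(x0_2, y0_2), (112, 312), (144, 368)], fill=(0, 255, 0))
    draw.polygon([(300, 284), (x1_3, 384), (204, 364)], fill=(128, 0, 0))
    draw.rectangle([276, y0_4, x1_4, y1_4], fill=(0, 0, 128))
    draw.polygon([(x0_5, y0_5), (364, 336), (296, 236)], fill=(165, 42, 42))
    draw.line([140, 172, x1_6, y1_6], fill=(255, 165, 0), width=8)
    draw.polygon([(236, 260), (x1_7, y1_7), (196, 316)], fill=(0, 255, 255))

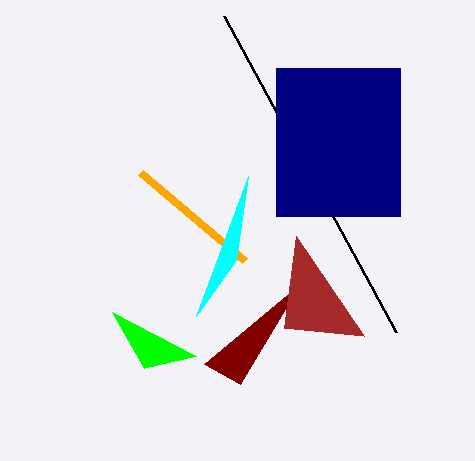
x0_1 = 224
y0_1 = 16
x0_2 = 196
y0_2 = 356
x1_3 = 240
y0_4 = 68
x1_4 = 400
y1_4 = 216
x0_5 = 284
y0_5 = 328
x1_6 = 244
y1_6 = 260
x1_7 = 248
y1_7 = 176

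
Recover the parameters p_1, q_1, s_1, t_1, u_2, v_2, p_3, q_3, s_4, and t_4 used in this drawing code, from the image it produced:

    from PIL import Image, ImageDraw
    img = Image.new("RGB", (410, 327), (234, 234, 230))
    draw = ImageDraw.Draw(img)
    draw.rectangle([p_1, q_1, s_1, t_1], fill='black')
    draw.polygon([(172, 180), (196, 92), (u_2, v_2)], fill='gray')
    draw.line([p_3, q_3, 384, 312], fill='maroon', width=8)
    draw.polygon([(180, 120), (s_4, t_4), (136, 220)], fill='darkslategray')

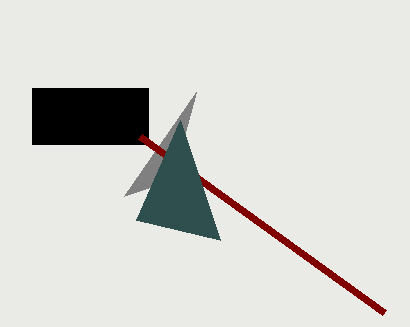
p_1 = 32, q_1 = 88, s_1 = 148, t_1 = 144, u_2 = 124, v_2 = 196, p_3 = 140, q_3 = 136, s_4 = 220, t_4 = 240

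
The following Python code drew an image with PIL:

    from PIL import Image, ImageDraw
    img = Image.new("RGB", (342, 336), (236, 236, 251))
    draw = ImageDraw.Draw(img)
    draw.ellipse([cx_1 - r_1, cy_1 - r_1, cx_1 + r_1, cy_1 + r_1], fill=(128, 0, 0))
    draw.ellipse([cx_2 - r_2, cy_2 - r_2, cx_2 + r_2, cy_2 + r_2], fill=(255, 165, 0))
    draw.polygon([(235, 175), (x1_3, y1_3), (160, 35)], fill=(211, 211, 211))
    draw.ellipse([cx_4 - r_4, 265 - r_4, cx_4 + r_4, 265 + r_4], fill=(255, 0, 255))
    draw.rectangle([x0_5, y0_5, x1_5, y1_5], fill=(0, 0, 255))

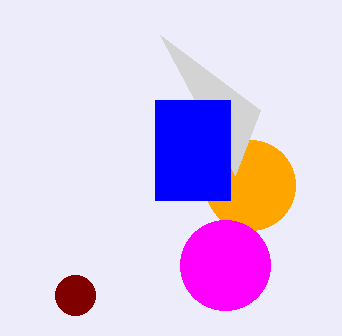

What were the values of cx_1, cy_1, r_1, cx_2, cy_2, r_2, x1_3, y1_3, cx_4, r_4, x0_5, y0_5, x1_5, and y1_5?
cx_1 = 75; cy_1 = 295; r_1 = 20; cx_2 = 250; cy_2 = 185; r_2 = 45; x1_3 = 260; y1_3 = 110; cx_4 = 225; r_4 = 45; x0_5 = 155; y0_5 = 100; x1_5 = 230; y1_5 = 200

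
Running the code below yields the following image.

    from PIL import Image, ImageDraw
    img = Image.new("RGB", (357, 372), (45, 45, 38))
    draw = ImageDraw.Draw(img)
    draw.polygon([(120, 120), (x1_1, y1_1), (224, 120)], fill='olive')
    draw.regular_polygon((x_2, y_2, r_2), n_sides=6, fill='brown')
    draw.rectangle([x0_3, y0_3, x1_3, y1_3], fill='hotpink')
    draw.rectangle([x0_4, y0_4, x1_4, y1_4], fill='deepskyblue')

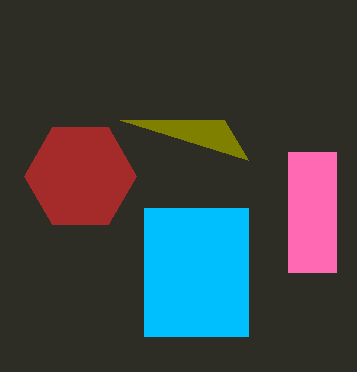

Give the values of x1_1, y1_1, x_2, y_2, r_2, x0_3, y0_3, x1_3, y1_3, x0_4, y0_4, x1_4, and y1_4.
x1_1 = 248
y1_1 = 160
x_2 = 80
y_2 = 176
r_2 = 56
x0_3 = 288
y0_3 = 152
x1_3 = 336
y1_3 = 272
x0_4 = 144
y0_4 = 208
x1_4 = 248
y1_4 = 336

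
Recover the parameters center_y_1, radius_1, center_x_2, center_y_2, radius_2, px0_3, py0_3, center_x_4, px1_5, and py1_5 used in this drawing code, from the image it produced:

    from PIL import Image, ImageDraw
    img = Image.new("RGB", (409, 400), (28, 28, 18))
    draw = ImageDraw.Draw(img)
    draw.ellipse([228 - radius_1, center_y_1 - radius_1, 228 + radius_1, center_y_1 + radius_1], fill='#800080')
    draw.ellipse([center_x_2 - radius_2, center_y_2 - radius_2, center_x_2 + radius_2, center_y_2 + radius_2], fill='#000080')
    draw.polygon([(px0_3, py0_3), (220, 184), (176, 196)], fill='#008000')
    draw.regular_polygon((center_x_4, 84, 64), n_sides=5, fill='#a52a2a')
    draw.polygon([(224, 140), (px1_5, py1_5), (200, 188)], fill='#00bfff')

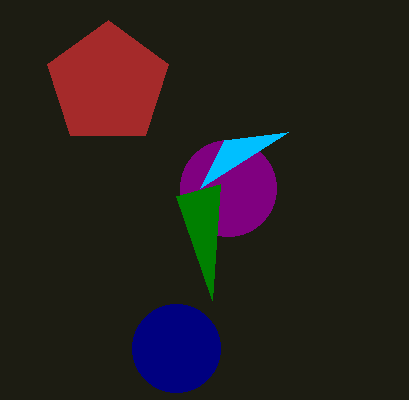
center_y_1 = 188, radius_1 = 48, center_x_2 = 176, center_y_2 = 348, radius_2 = 44, px0_3 = 212, py0_3 = 300, center_x_4 = 108, px1_5 = 288, py1_5 = 132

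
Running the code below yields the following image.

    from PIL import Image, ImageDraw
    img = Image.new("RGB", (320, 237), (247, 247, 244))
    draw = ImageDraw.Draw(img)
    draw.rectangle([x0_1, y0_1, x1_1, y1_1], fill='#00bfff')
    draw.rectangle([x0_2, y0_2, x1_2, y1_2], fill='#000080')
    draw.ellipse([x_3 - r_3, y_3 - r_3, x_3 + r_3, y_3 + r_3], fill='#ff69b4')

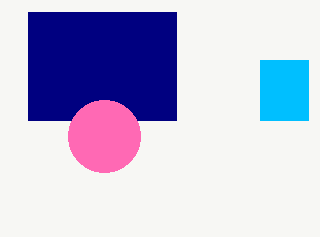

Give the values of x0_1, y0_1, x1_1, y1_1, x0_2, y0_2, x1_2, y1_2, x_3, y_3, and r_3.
x0_1 = 260; y0_1 = 60; x1_1 = 308; y1_1 = 120; x0_2 = 28; y0_2 = 12; x1_2 = 176; y1_2 = 120; x_3 = 104; y_3 = 136; r_3 = 36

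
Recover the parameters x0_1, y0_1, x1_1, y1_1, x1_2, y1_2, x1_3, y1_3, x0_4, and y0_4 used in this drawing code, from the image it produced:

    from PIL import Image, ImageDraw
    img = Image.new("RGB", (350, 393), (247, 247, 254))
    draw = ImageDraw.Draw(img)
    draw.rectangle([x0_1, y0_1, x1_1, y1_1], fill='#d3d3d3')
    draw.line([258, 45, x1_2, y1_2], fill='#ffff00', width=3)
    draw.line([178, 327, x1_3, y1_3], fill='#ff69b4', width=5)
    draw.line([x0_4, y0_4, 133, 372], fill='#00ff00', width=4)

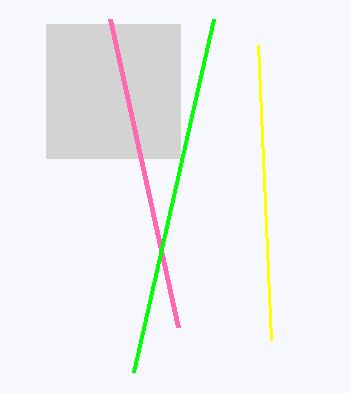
x0_1 = 46
y0_1 = 24
x1_1 = 180
y1_1 = 158
x1_2 = 271
y1_2 = 340
x1_3 = 110
y1_3 = 19
x0_4 = 213
y0_4 = 19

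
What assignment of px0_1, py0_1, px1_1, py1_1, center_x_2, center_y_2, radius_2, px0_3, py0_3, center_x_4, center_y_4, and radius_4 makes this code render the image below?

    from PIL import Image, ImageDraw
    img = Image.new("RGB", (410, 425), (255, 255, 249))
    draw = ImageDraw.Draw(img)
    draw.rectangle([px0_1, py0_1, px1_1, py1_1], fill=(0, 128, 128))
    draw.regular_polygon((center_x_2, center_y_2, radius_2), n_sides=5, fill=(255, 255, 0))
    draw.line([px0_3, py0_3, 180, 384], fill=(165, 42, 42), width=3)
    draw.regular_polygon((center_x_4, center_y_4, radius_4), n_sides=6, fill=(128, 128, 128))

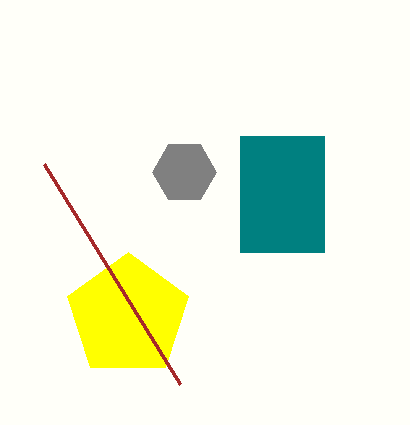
px0_1 = 240, py0_1 = 136, px1_1 = 324, py1_1 = 252, center_x_2 = 128, center_y_2 = 316, radius_2 = 64, px0_3 = 44, py0_3 = 164, center_x_4 = 184, center_y_4 = 172, radius_4 = 32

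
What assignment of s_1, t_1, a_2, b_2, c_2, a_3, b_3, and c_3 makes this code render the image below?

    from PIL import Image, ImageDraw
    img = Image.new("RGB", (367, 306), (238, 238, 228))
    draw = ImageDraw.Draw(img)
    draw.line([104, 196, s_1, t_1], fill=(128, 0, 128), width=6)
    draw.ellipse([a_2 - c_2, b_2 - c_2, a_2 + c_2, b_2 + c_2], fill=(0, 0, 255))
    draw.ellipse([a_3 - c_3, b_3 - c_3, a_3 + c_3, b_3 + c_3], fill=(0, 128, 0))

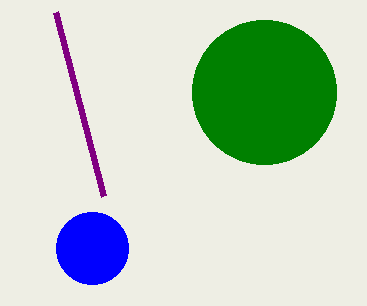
s_1 = 56, t_1 = 12, a_2 = 92, b_2 = 248, c_2 = 36, a_3 = 264, b_3 = 92, c_3 = 72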